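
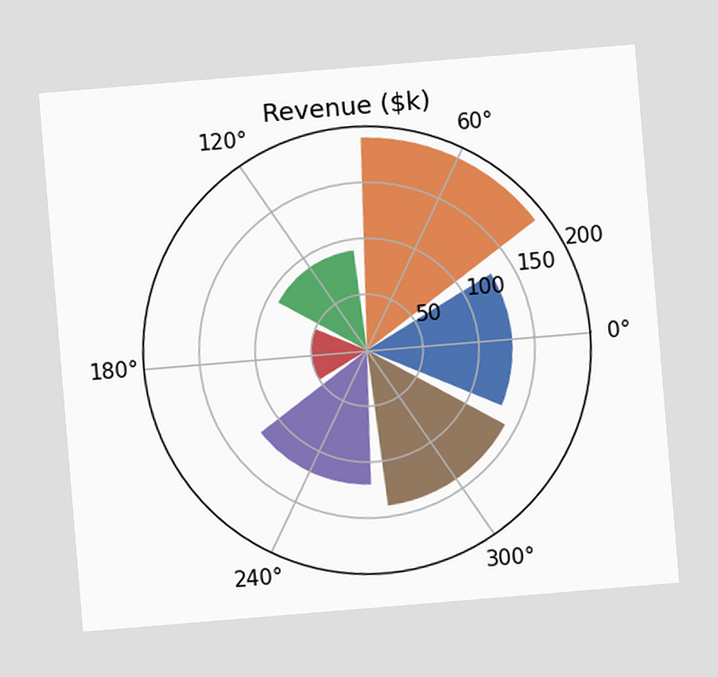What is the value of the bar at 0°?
The chart is tilted about 5° counter-clockwise. The bar at 0° reaches $130k on the radial axis.

$130k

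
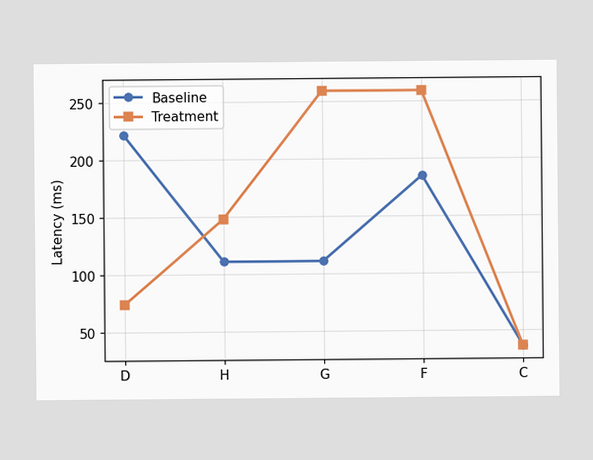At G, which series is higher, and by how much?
Treatment, by 148ms

At G, Treatment sits above the other line by 148ms.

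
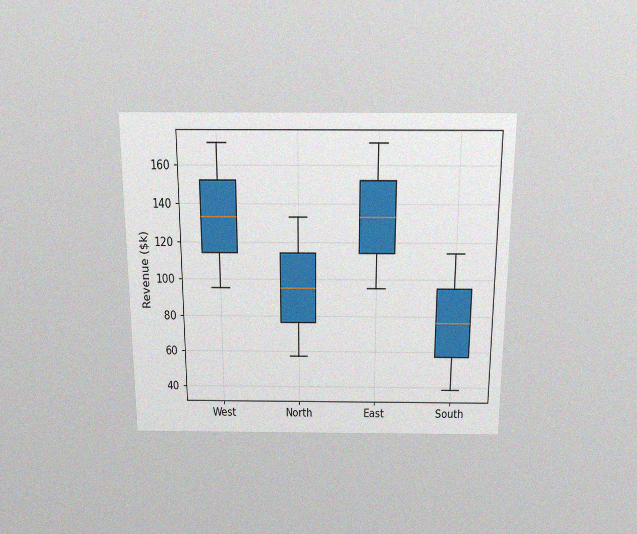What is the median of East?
$133k

The chart is viewed slightly from above, with some photo noise. The median line in the East box sits at $133k.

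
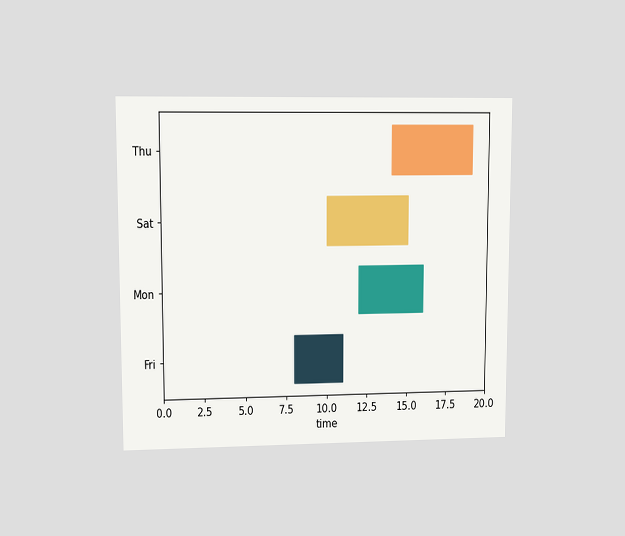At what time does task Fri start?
The chart is viewed at a slight angle. The Fri bar begins at t=8.

8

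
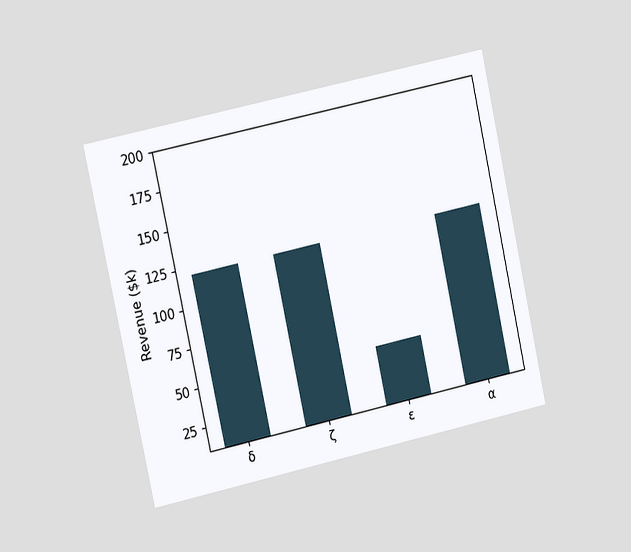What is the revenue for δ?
The chart is tilted about 12° counter-clockwise and viewed slightly from the left. Reading along the chart's y-axis, the δ bar reaches $120k.

$120k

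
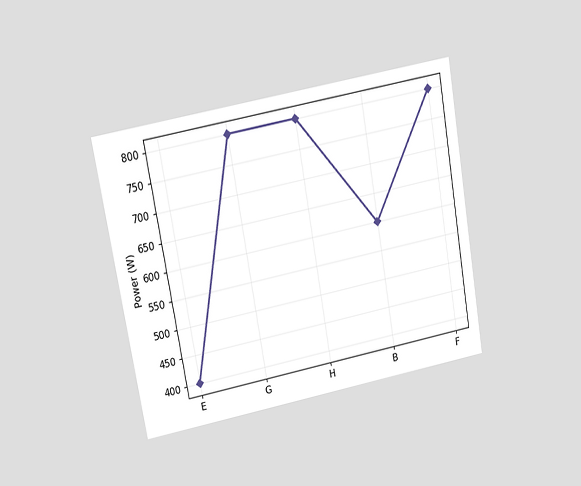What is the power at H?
The chart is tilted about 10° counter-clockwise and viewed slightly from above. At H, the line is at 800W.

800W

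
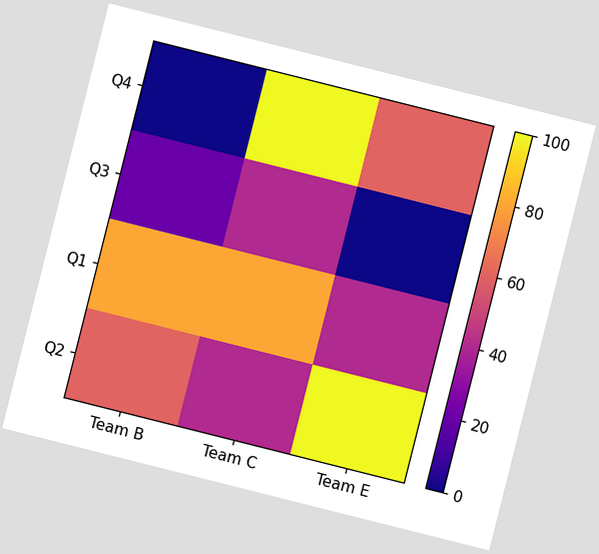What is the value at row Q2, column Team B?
The chart is tilted about 14° clockwise. Matching cell (Q2, Team B) against the colorbar gives 60.

60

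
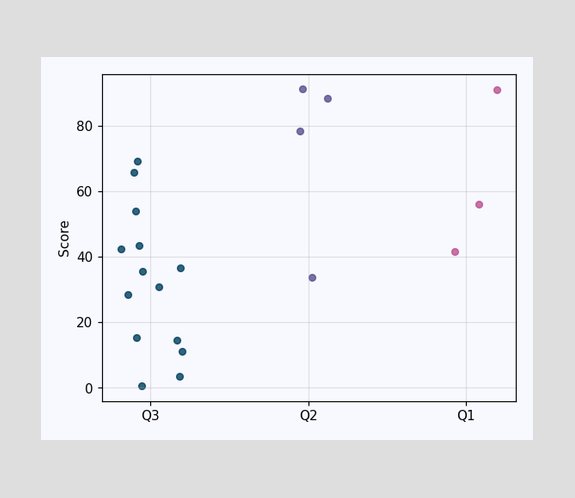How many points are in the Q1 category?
Counting the markers in the Q1 column gives 3.

3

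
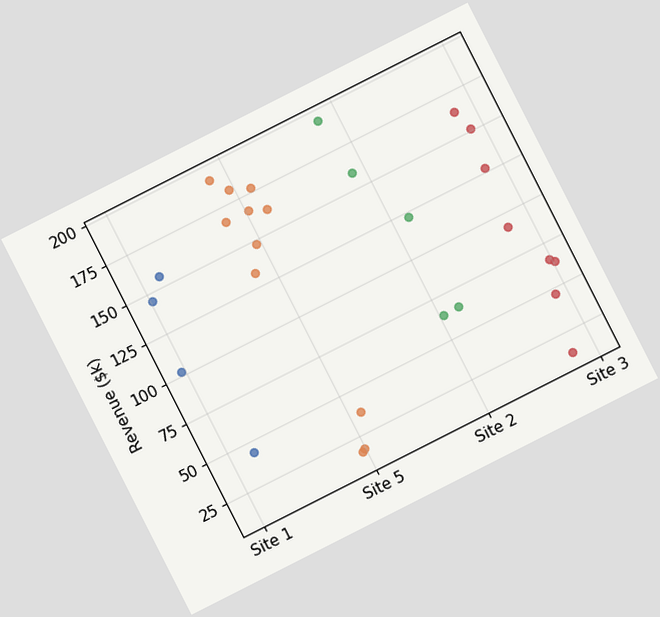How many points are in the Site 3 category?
8

The chart is tilted about 27° counter-clockwise. Counting the markers in the Site 3 column gives 8.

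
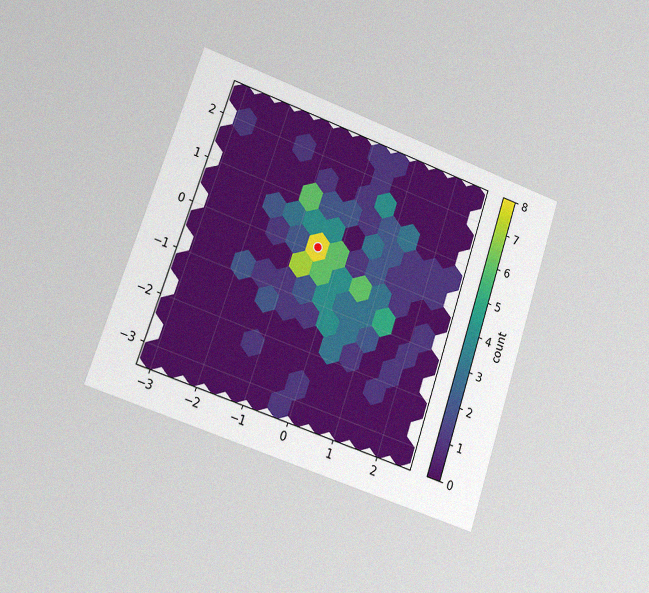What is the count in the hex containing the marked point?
The chart is tilted about 19° clockwise and viewed slightly from the left, with some photo noise. The marked hex reads 8 on the colorbar.

8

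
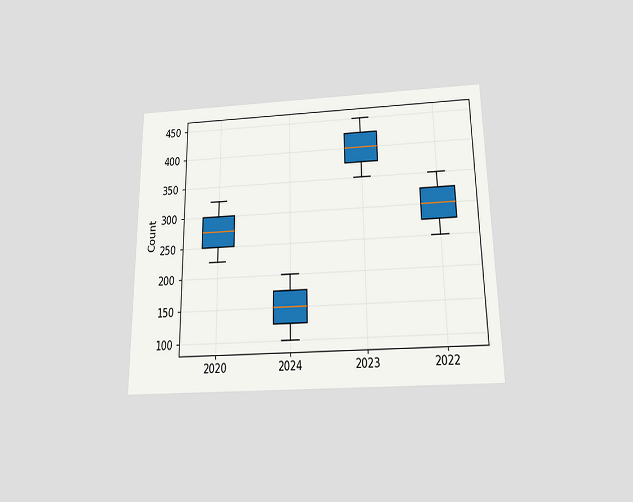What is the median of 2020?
275

The chart is viewed slightly from below. The median line in the 2020 box sits at 275.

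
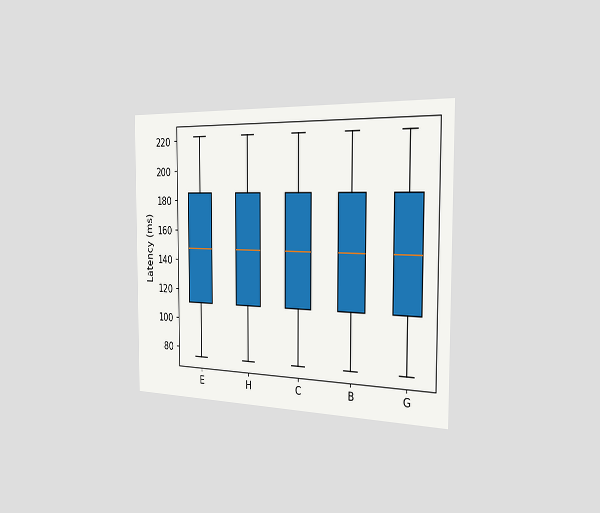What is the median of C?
The chart is viewed slightly from the right. The median line in the C box sits at 148ms.

148ms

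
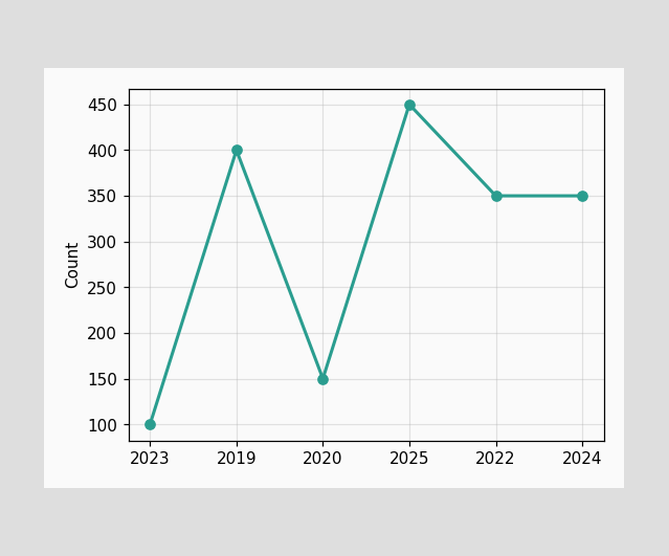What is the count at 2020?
150

At 2020, the line is at 150.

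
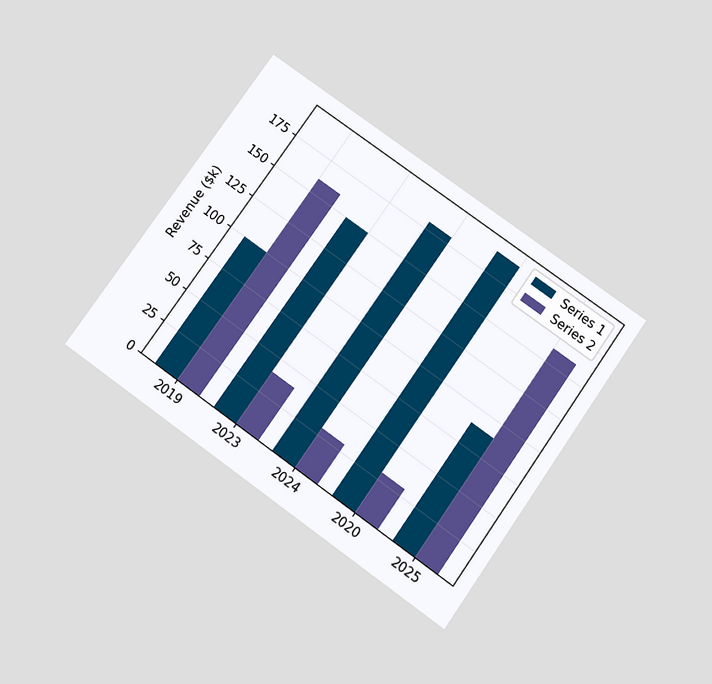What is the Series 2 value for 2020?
The chart is tilted about 35° clockwise and viewed slightly from below. The Series 2 bar at 2020 reaches $30k on the y-axis.

$30k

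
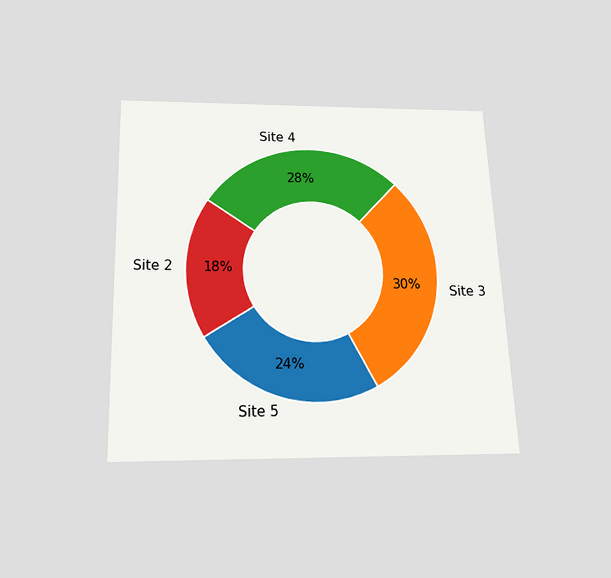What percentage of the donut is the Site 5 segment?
The chart is tilted about 2° counter-clockwise and viewed slightly from below. The Site 5 segment takes up 24% of the ring.

24%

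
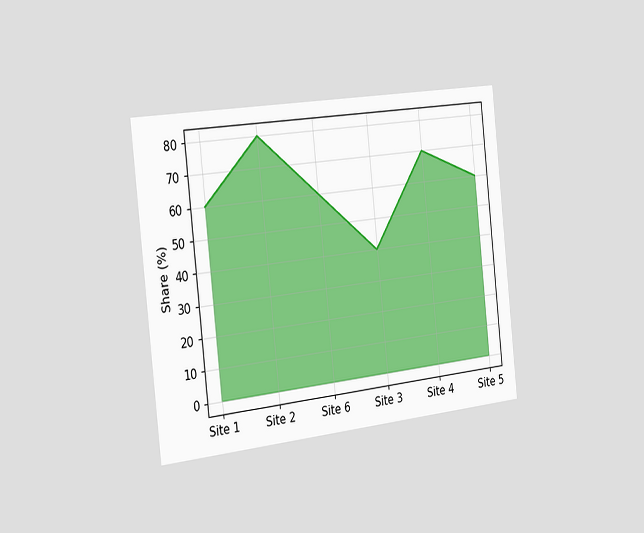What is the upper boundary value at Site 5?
60%

The chart is tilted about 6° counter-clockwise and viewed slightly from the left. At Site 5 the upper boundary is at 60%.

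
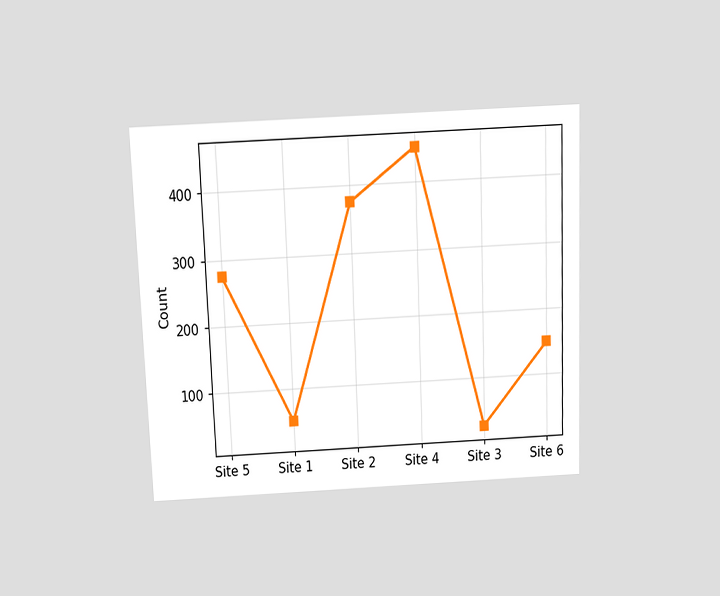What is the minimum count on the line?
The chart is tilted about 2° counter-clockwise and viewed slightly from above. The lowest point is at Site 3, and reading across to the y-axis gives 25.

25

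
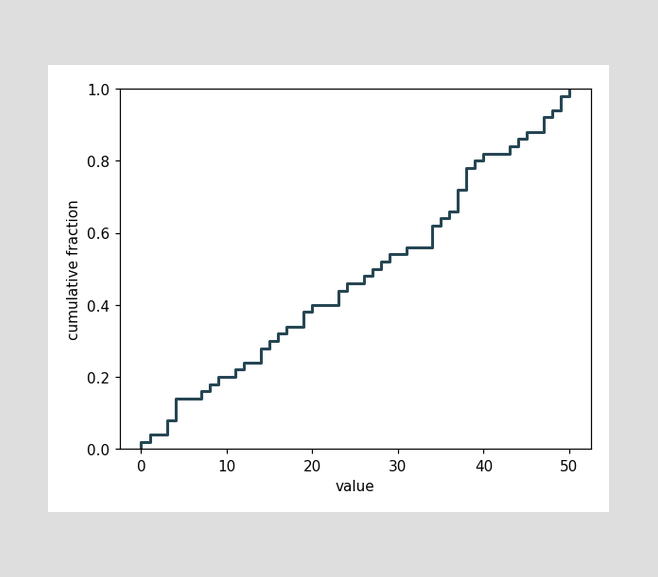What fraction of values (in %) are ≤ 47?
At x=47 the ECDF step is at 92%.

92%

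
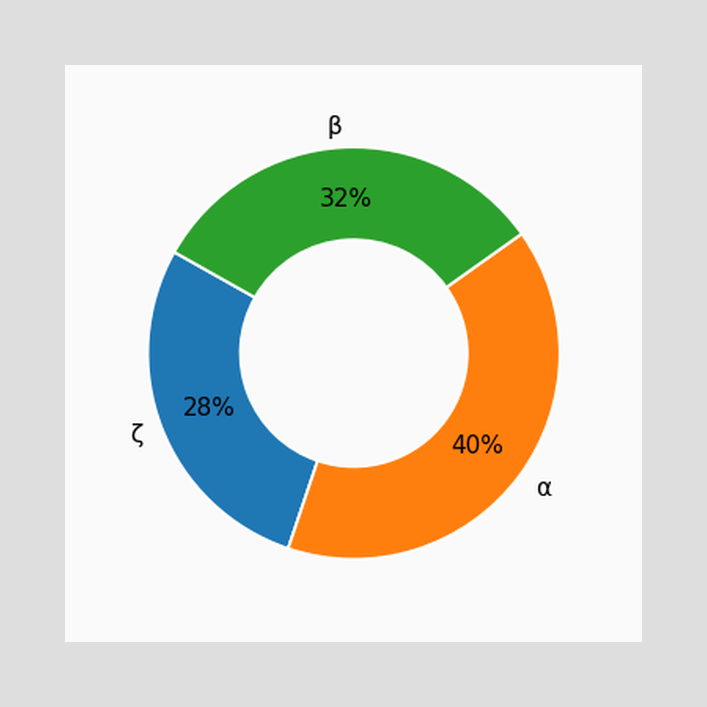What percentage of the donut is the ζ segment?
28%

The ζ segment takes up 28% of the ring.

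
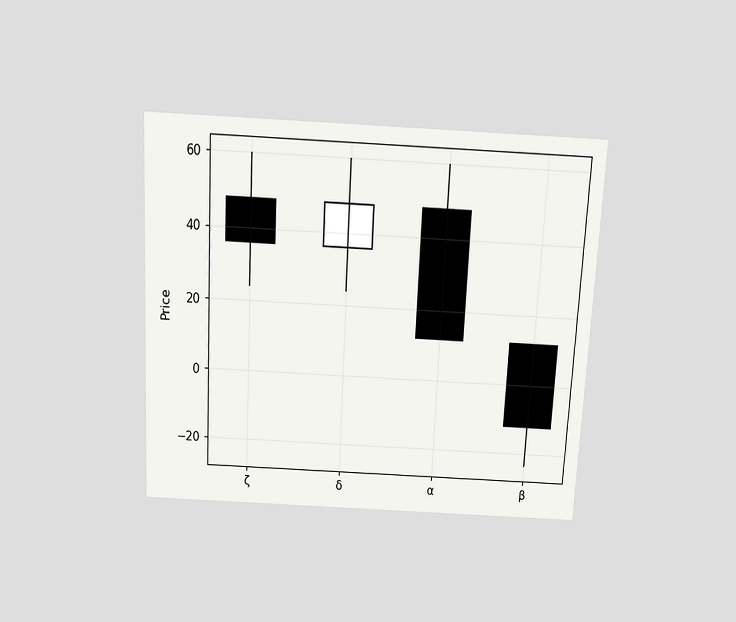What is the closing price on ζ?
The chart is tilted about 3° clockwise and viewed slightly from above. The ζ candle closes at 36.

36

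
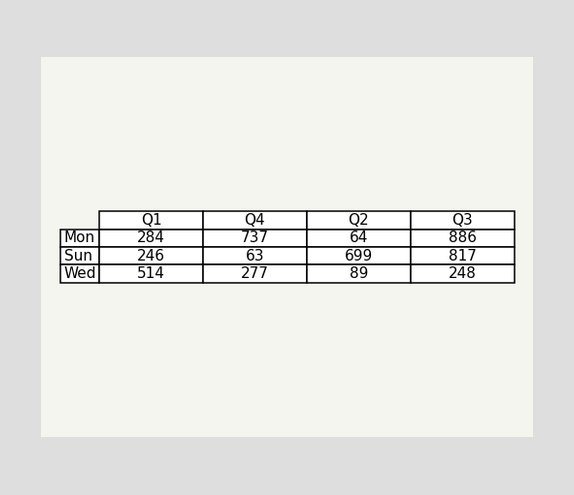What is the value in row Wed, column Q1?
514

The (Wed, Q1) cell reads 514.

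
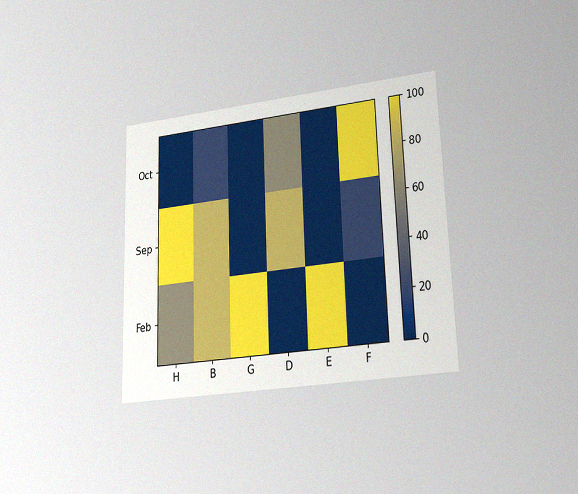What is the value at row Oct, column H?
The chart is viewed at a slight angle, with some photo noise. Matching cell (Oct, H) against the colorbar gives 0.

0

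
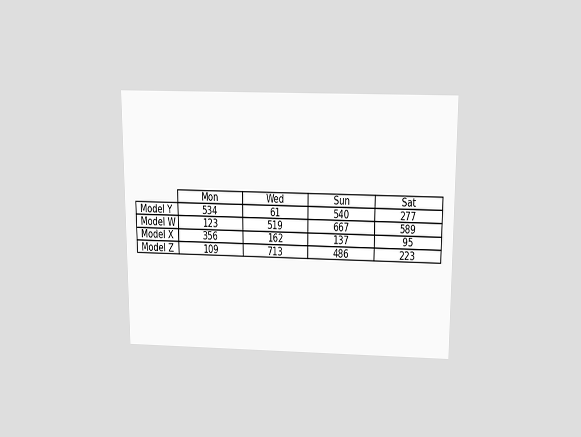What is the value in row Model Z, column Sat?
223

The chart is viewed slightly from above. The (Model Z, Sat) cell reads 223.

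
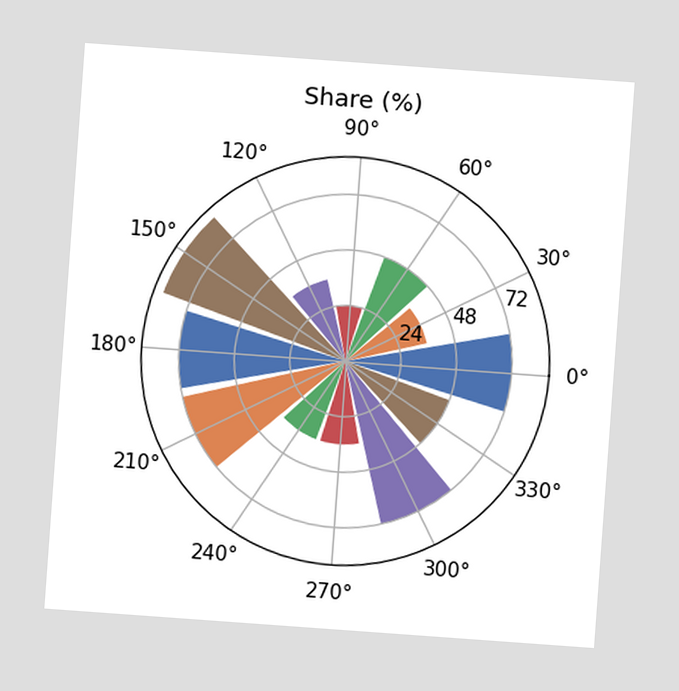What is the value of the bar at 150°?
The chart is tilted about 4° clockwise. The bar at 150° reaches 84% on the radial axis.

84%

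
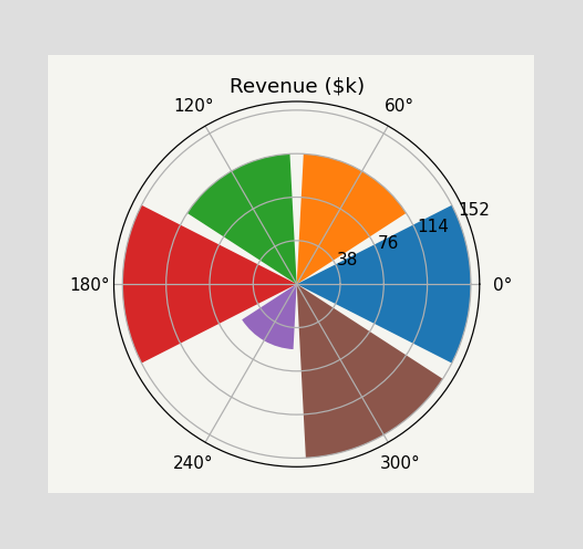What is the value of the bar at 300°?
The bar at 300° reaches $152k on the radial axis.

$152k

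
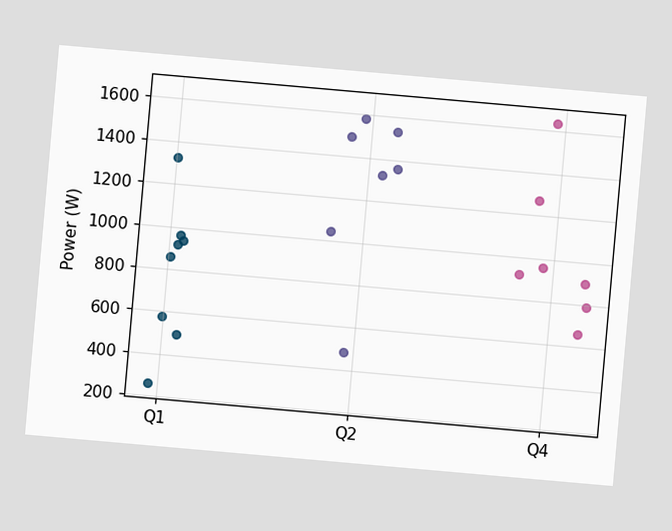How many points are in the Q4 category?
The chart is tilted about 5° clockwise. Counting the markers in the Q4 column gives 7.

7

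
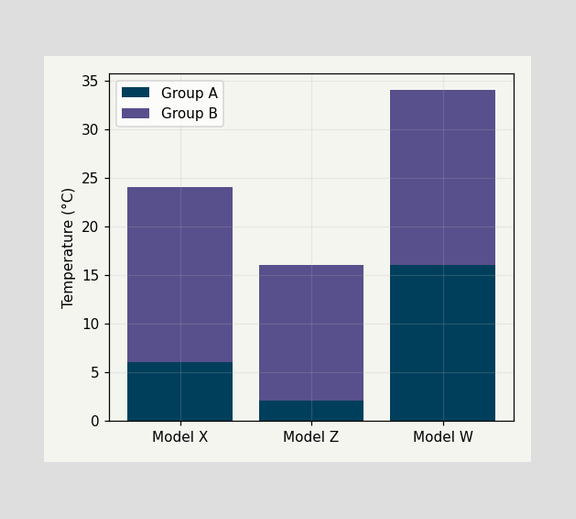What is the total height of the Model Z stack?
16°C

The Model Z stack's top reaches 16°C on the y-axis.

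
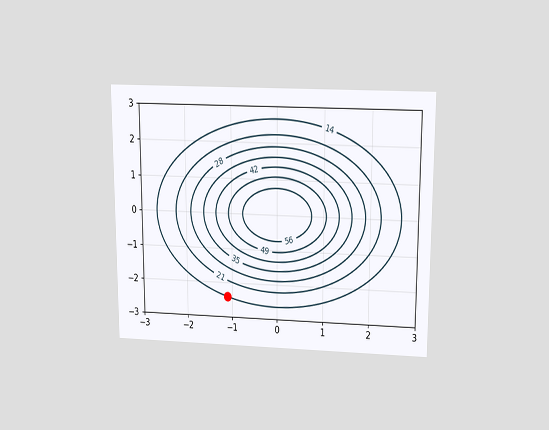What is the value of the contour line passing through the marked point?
14

The chart is viewed slightly from above. The marked point sits on the contour labelled 14.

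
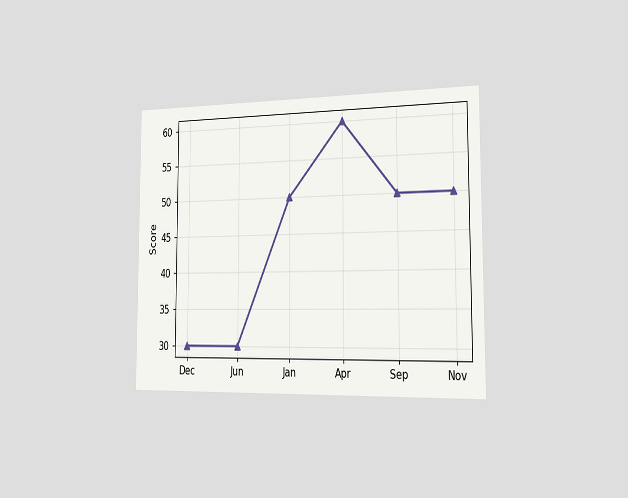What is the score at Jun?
The chart is viewed slightly from the right. At Jun, the line is at 30.

30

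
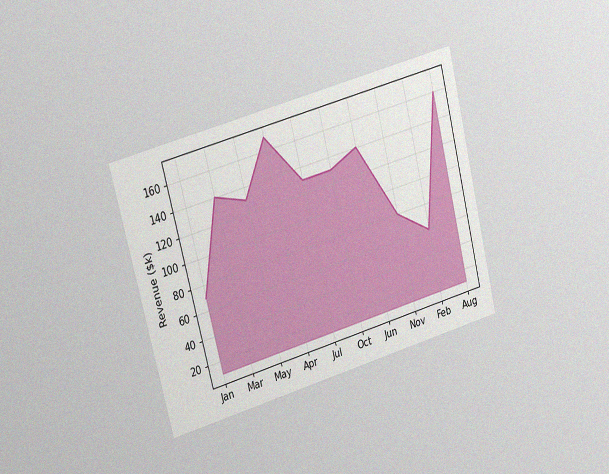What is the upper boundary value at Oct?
$130k

The chart is tilted about 15° counter-clockwise and viewed slightly from the left, with some photo noise. At Oct the upper boundary is at $130k.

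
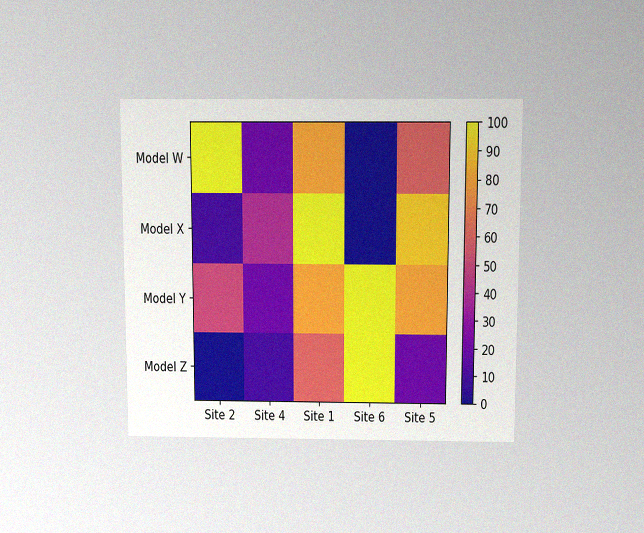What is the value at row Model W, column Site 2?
The chart is viewed slightly from above, with some photo noise. Matching cell (Model W, Site 2) against the colorbar gives 100.

100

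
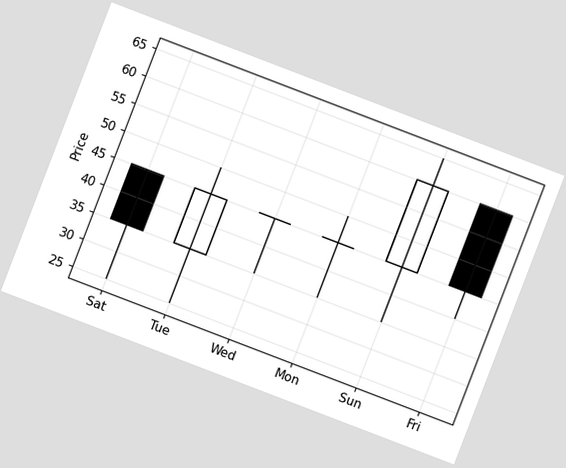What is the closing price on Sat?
35

The chart is tilted about 21° clockwise. The Sat candle closes at 35.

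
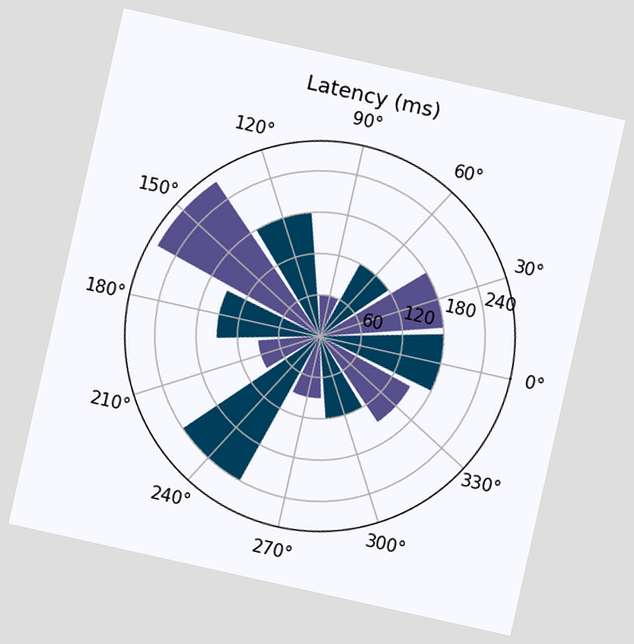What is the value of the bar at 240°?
The chart is tilted about 13° clockwise. The bar at 240° reaches 240ms on the radial axis.

240ms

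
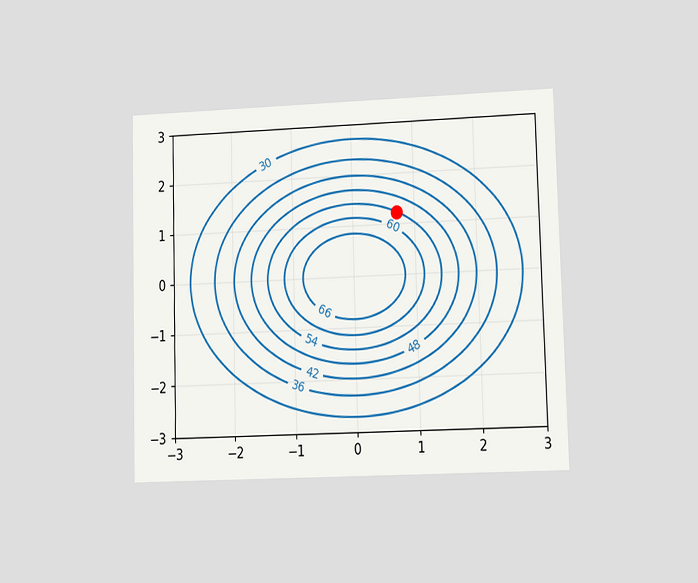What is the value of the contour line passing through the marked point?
54

The chart is viewed at a slight angle. The marked point sits on the contour labelled 54.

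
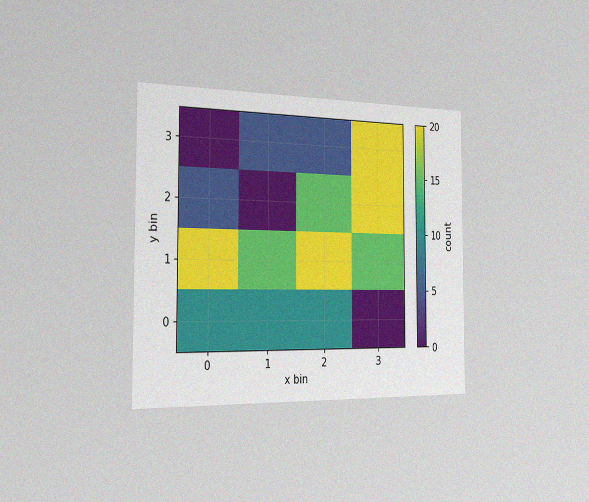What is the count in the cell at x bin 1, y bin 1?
15

The chart is viewed slightly from the left, with some photo noise. Matching the cell (1, 1) against the colorbar gives 15.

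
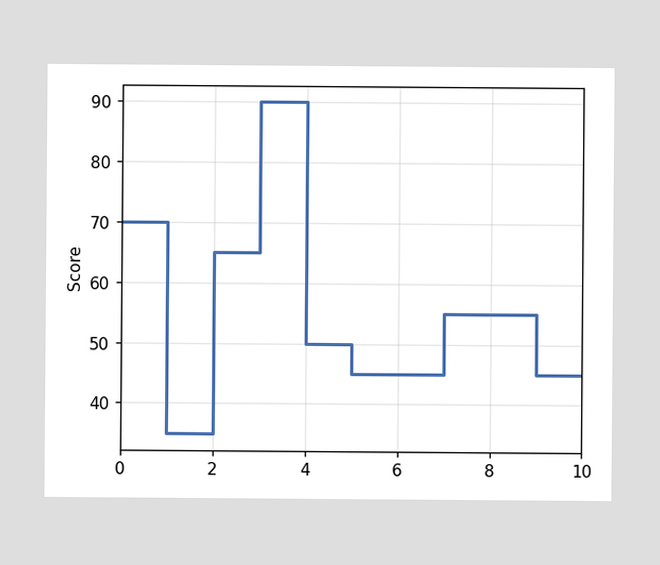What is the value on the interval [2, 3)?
On [2, 3) the step sits at 65.

65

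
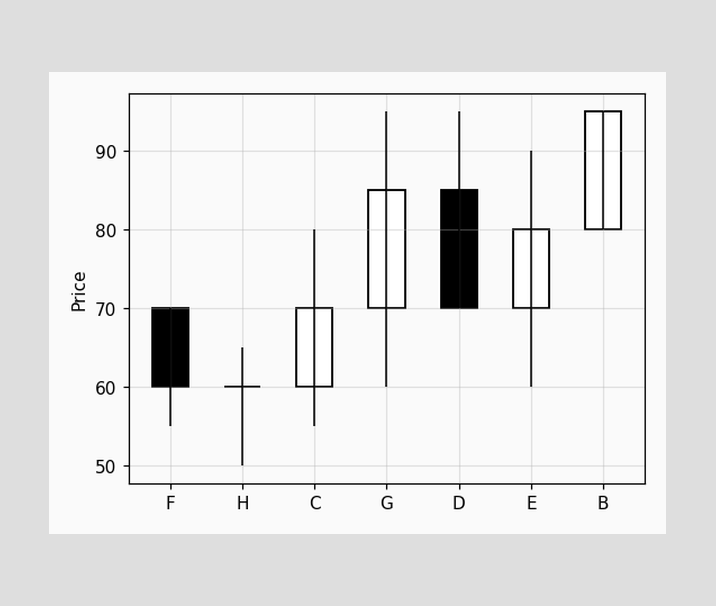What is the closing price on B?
95

The B candle closes at 95.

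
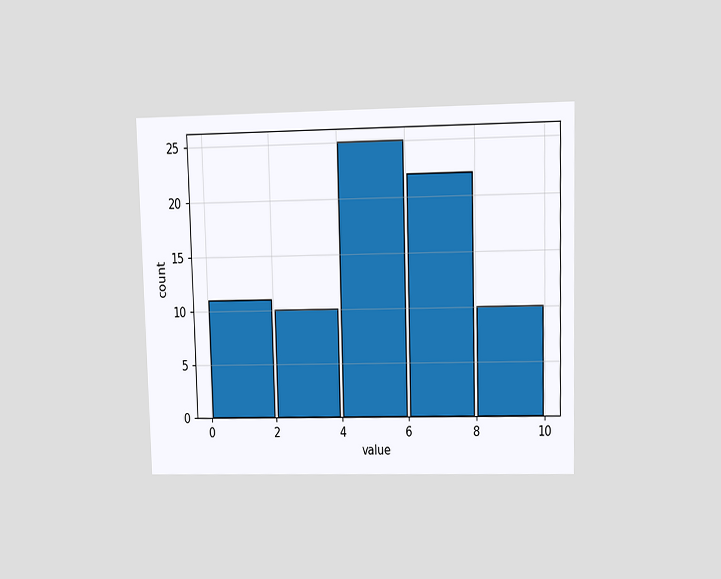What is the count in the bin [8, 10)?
10

The chart is viewed at a slight angle. The [8, 10) bin has height 10.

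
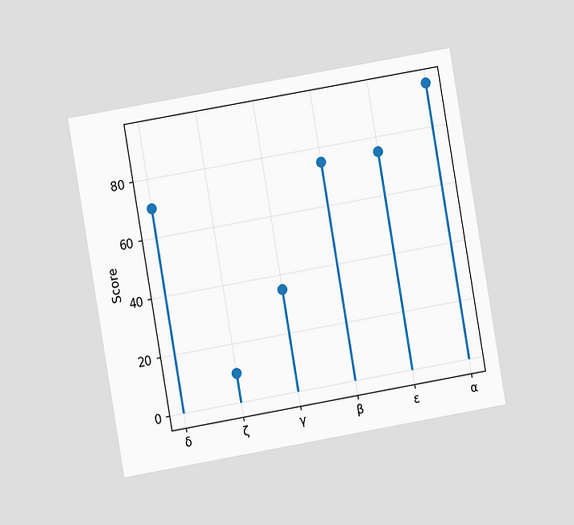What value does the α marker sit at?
95

The chart is tilted about 10° counter-clockwise and viewed at a slight angle. The α marker sits at 95.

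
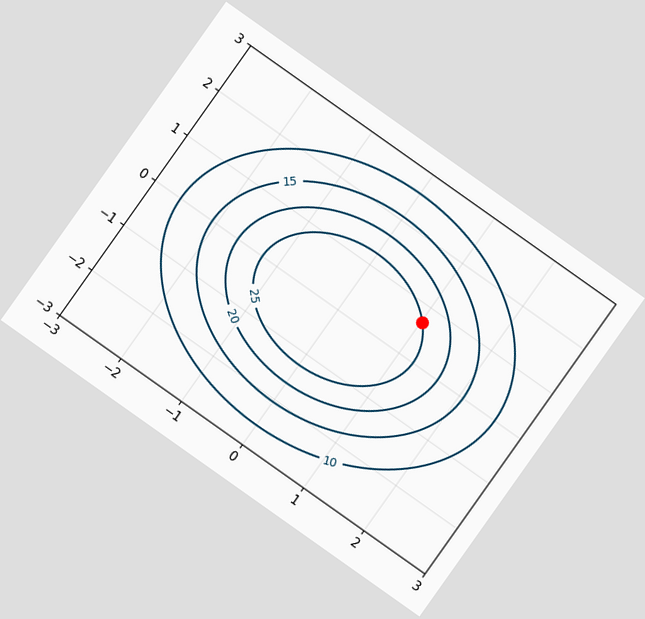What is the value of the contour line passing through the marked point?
25

The chart is tilted about 35° clockwise. The marked point sits on the contour labelled 25.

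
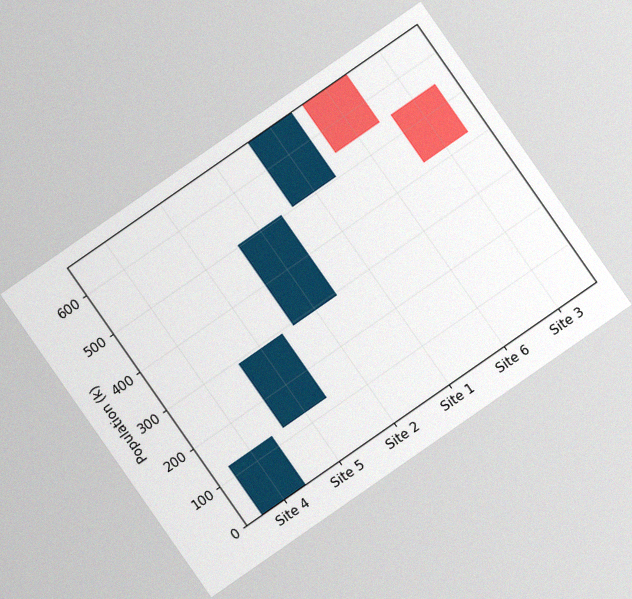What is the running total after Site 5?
The chart is tilted about 35° counter-clockwise, with some photo noise. After Site 5 the running total reaches 294k.

294k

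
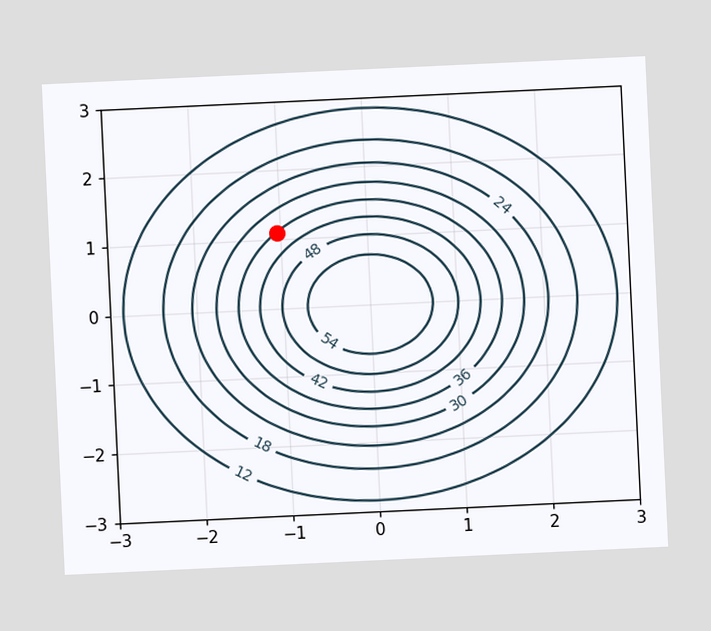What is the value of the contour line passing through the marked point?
The chart is tilted about 3° counter-clockwise. The marked point sits on the contour labelled 36.

36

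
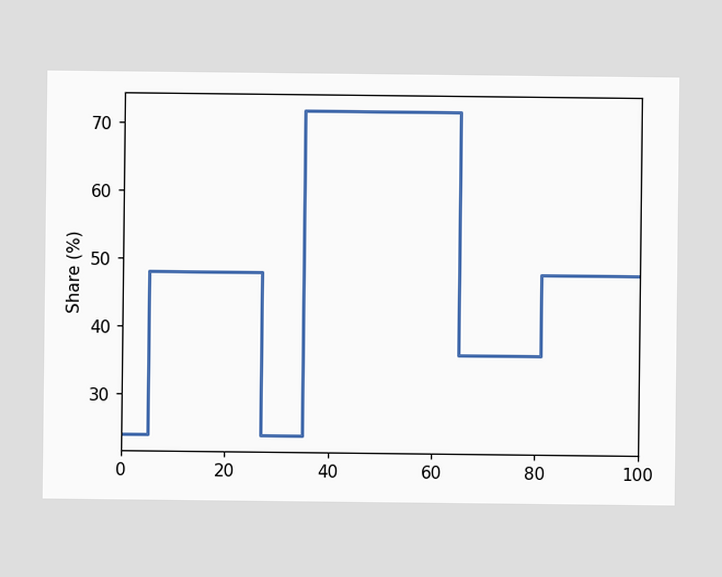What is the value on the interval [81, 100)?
On [81, 100) the step sits at 48%.

48%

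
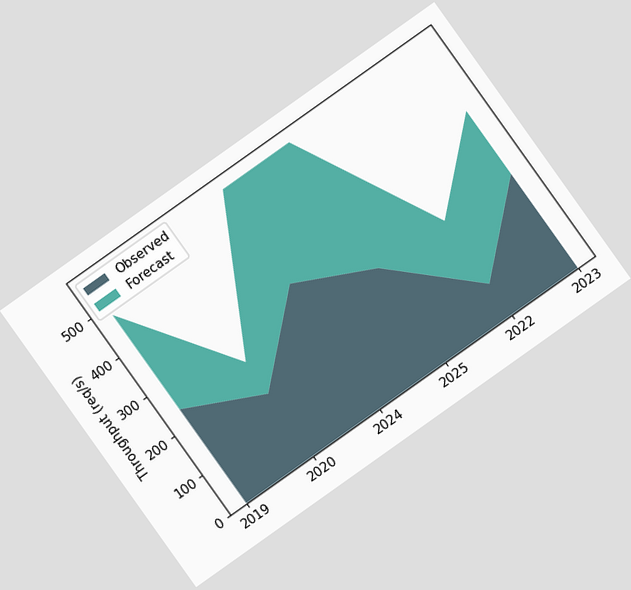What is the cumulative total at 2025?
560req/s

The chart is tilted about 35° counter-clockwise. The stacked total at 2025 reaches 560req/s.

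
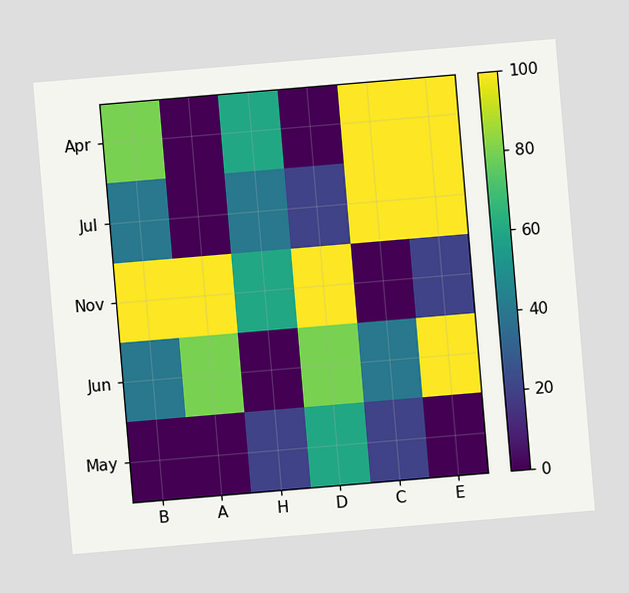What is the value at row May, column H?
The chart is tilted about 5° counter-clockwise. Matching cell (May, H) against the colorbar gives 20.

20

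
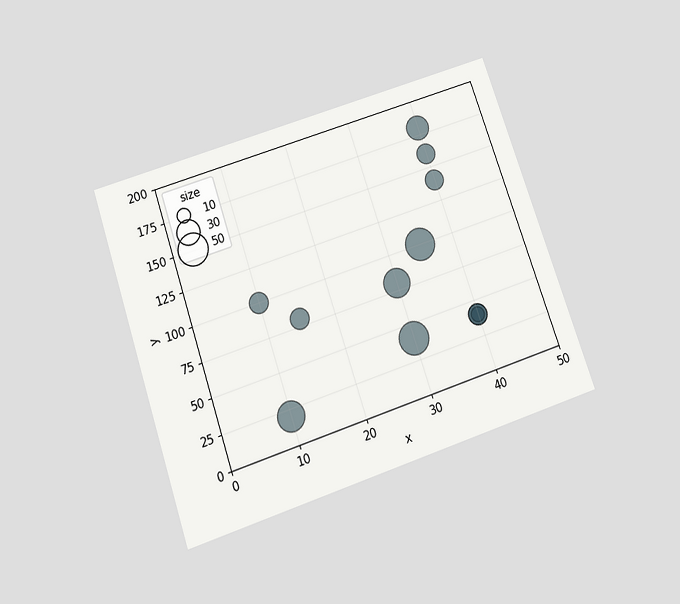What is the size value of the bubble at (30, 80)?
The chart is tilted about 19° counter-clockwise and viewed slightly from below. Matching the bubble at (30, 80) against the size legend gives 40.

40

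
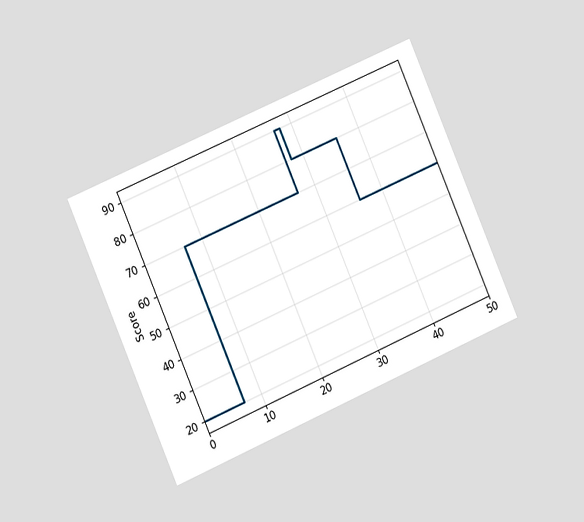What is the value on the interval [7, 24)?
70

The chart is tilted about 23° counter-clockwise and viewed at a slight angle. On [7, 24) the step sits at 70.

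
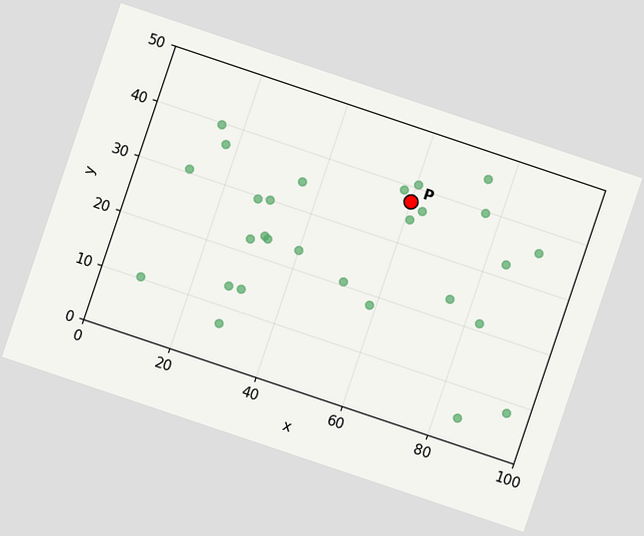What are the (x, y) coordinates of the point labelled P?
The chart is tilted about 19° clockwise. Following the gridlines from P to each axis, P sits at (60, 37.5).

(60, 37.5)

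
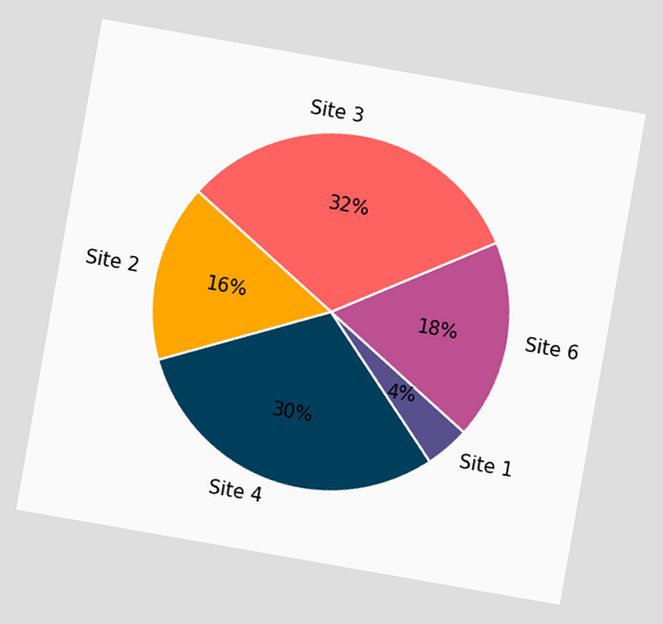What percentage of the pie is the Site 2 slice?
16%

The chart is tilted about 10° clockwise. The Site 2 slice takes up 16% of the pie.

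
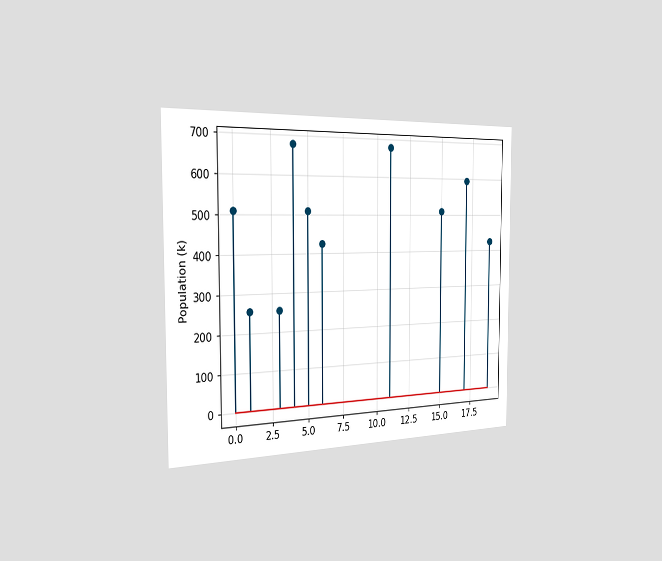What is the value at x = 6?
The chart is viewed slightly from the left. The stem at x=6 reaches 425k.

425k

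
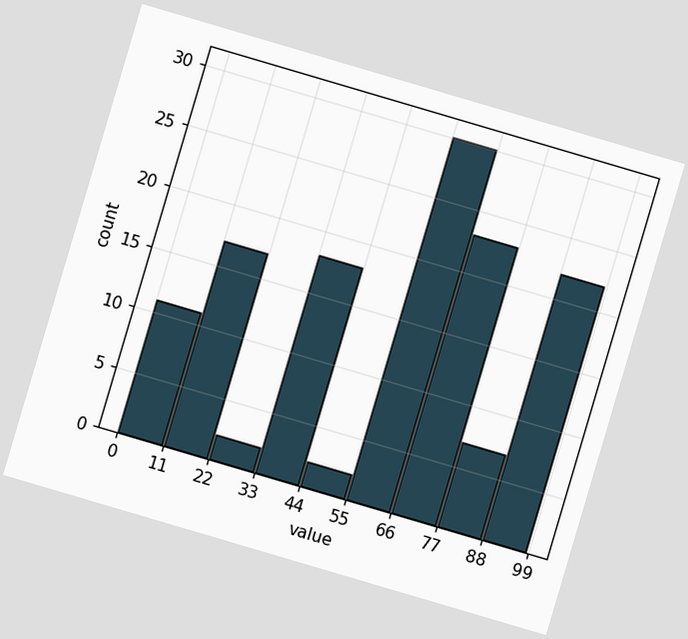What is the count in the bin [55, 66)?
The chart is tilted about 16° clockwise. The [55, 66) bin has height 30.

30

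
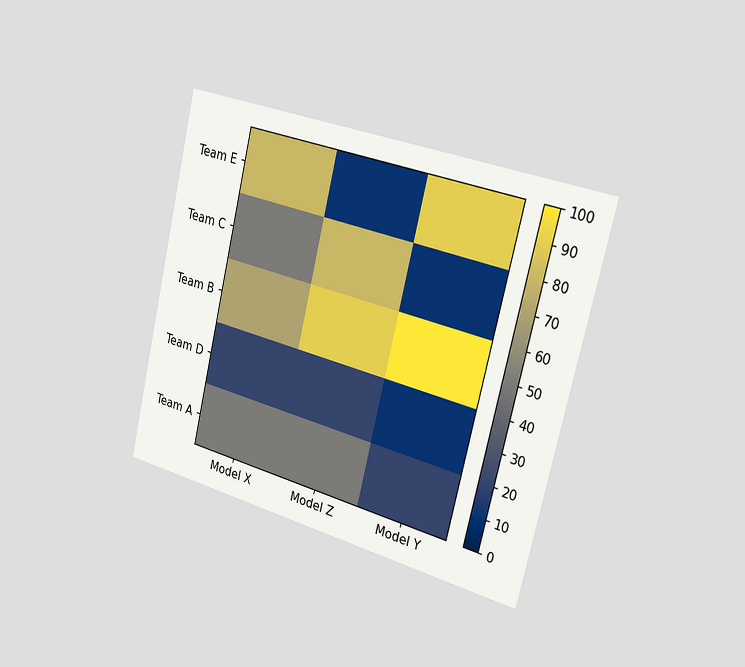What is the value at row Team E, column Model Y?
90

The chart is tilted about 14° clockwise and viewed slightly from the right. Matching cell (Team E, Model Y) against the colorbar gives 90.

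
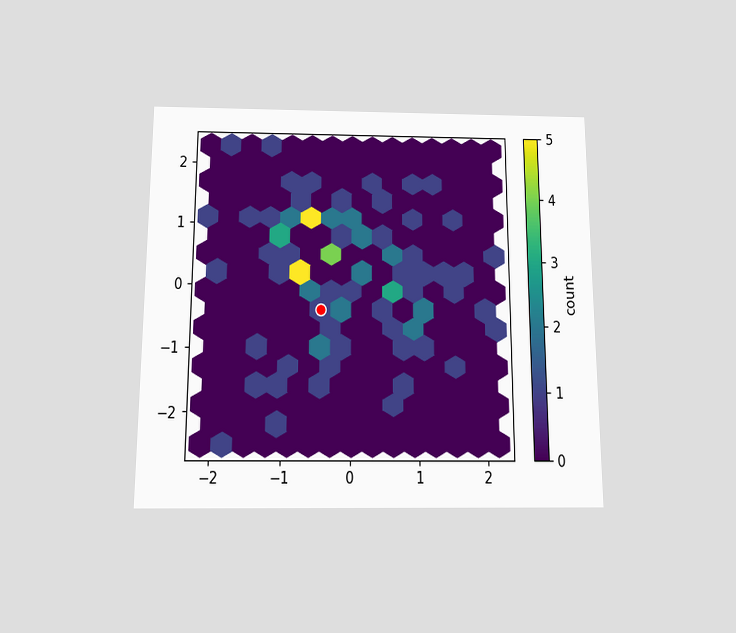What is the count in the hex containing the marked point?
1

The chart is viewed slightly from below. The marked hex reads 1 on the colorbar.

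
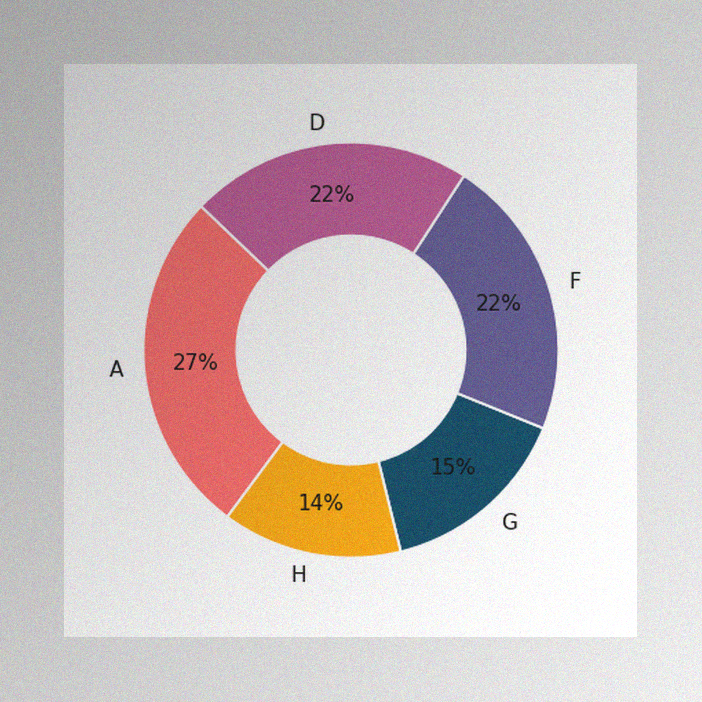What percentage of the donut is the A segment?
The image has some photo noise and uneven lighting. The A segment takes up 27% of the ring.

27%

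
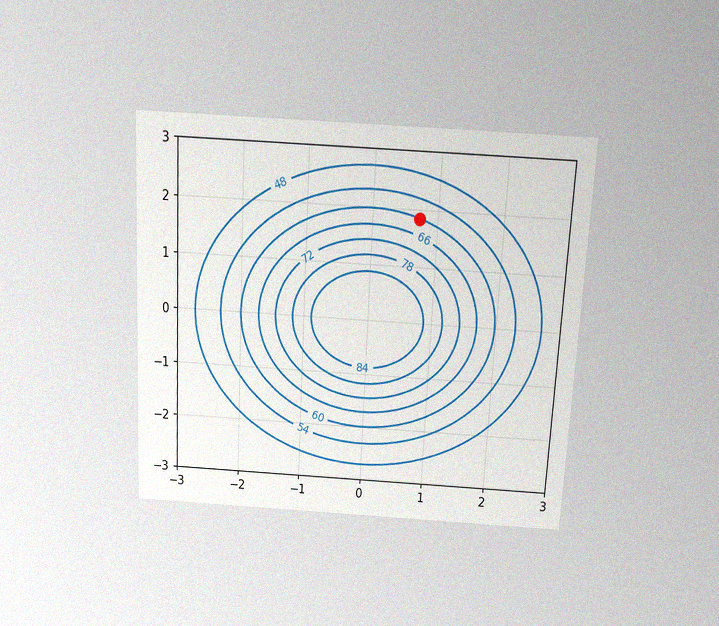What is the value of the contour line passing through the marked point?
60

The chart is tilted about 3° clockwise and viewed slightly from above, with some photo noise. The marked point sits on the contour labelled 60.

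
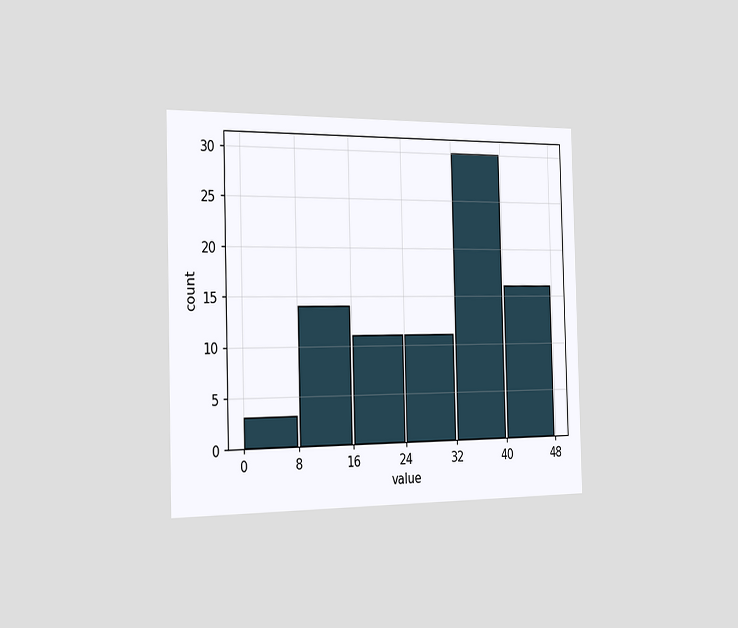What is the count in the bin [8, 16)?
The chart is viewed slightly from the left. The [8, 16) bin has height 14.

14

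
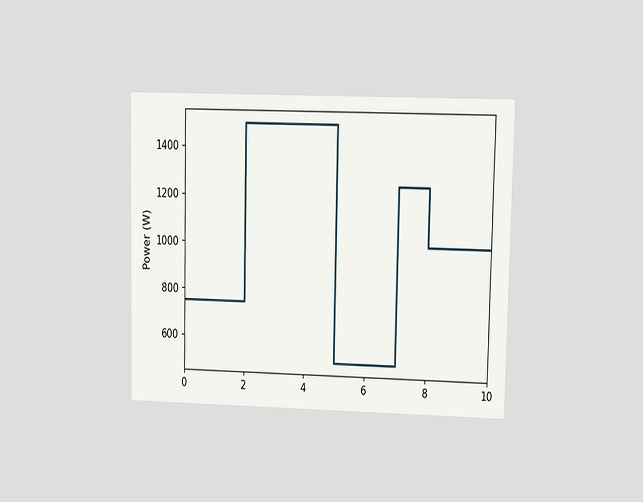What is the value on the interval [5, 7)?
The chart is viewed at a slight angle. On [5, 7) the step sits at 500W.

500W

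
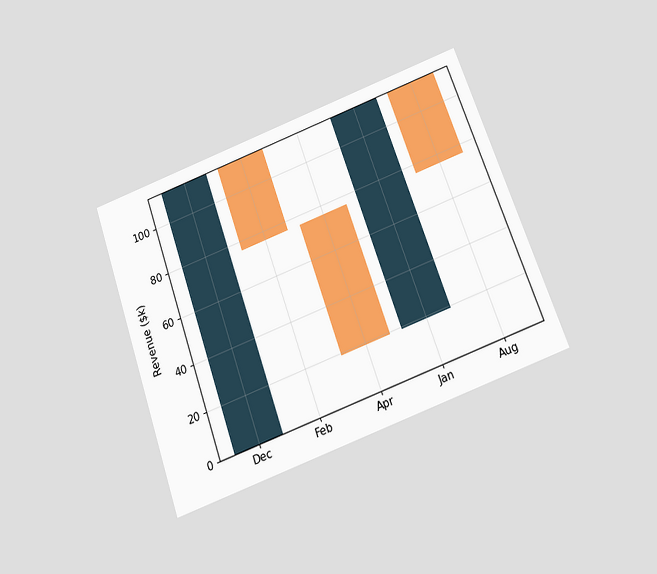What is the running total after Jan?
The chart is tilted about 19° counter-clockwise and viewed slightly from below. After Jan the running total reaches $114k.

$114k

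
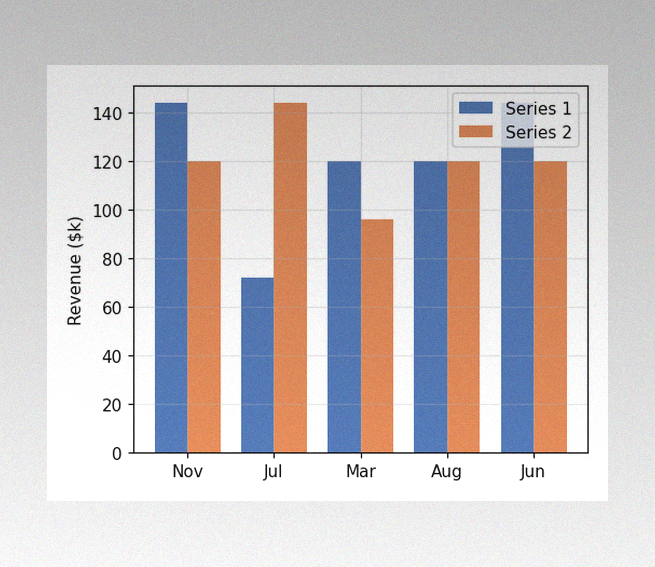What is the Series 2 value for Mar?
The image has some photo noise and uneven lighting. The Series 2 bar at Mar reaches $96k on the y-axis.

$96k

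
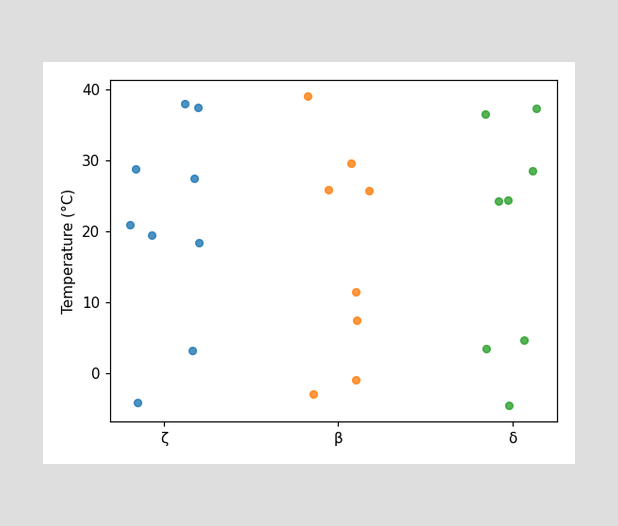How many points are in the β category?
Counting the markers in the β column gives 8.

8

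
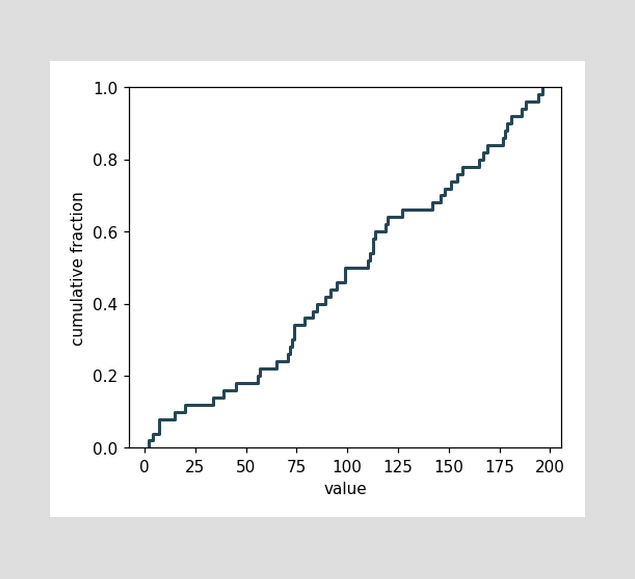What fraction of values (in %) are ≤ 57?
22%

At x=57 the ECDF step is at 22%.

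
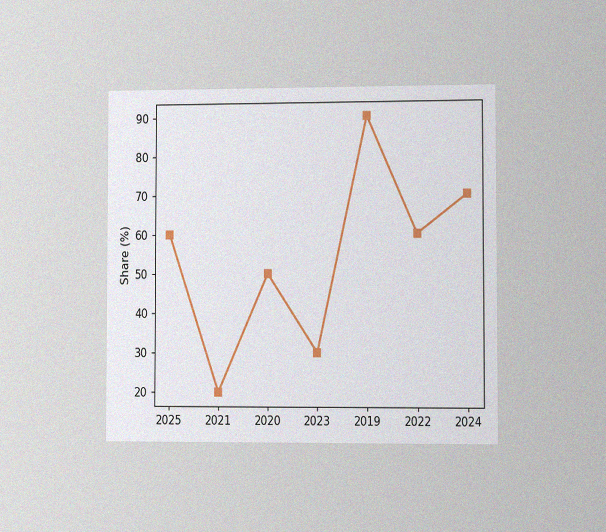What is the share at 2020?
The chart is viewed slightly from the right, with some photo noise. At 2020, the line is at 50%.

50%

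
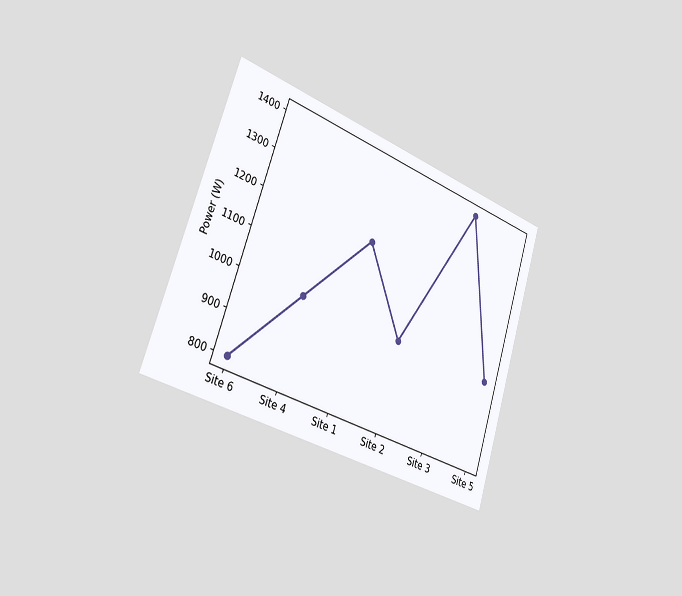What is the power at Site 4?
1000W

The chart is tilted about 18° clockwise and viewed slightly from the left. At Site 4, the line is at 1000W.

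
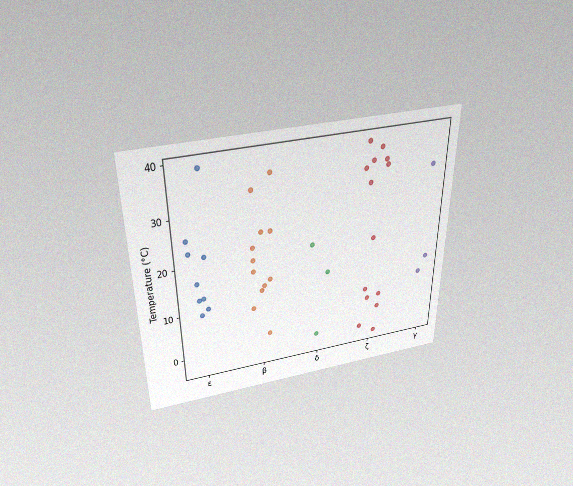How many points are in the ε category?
The chart is viewed slightly from above, with some photo noise. Counting the markers in the ε column gives 9.

9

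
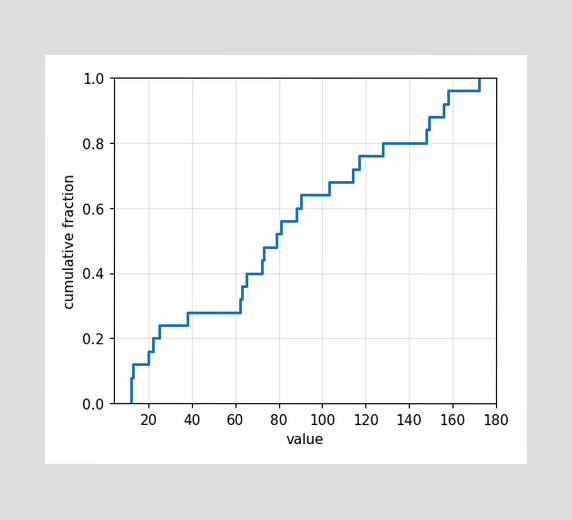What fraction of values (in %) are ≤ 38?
28%

At x=38 the ECDF step is at 28%.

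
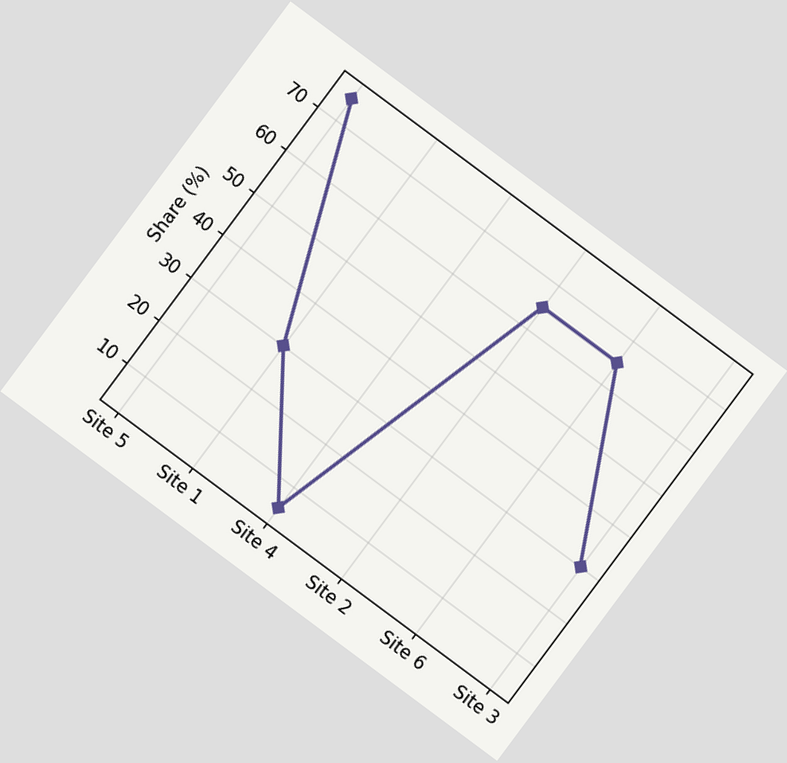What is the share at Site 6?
The chart is tilted about 37° clockwise. At Site 6, the line is at 65%.

65%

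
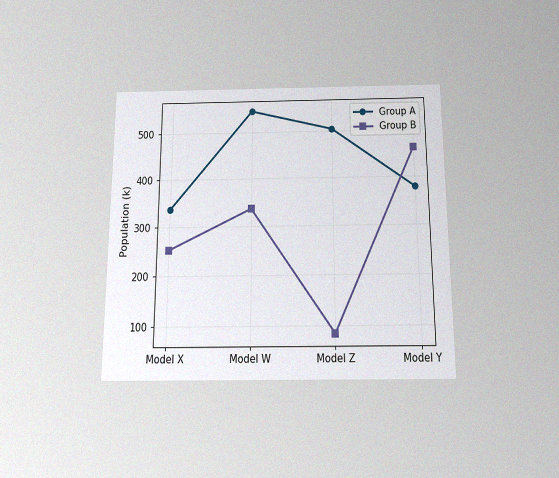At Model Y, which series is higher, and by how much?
The chart is viewed slightly from below, with some photo noise. At Model Y, Group B sits above the other line by 84k.

Group B, by 84k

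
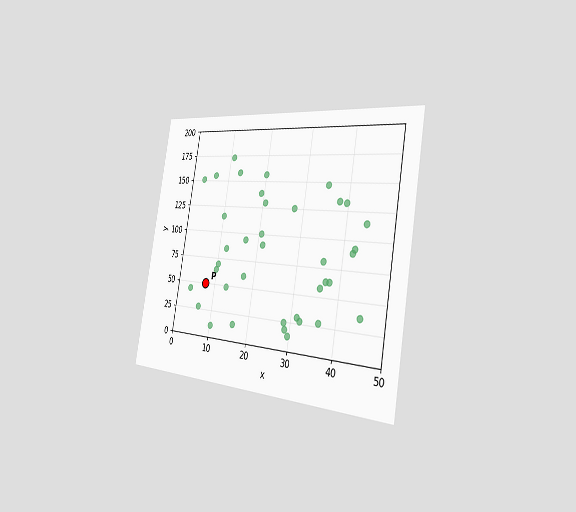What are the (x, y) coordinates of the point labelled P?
The chart is tilted about 10° clockwise and viewed slightly from the right. Following the gridlines from P to each axis, P sits at (7.5, 50).

(7.5, 50)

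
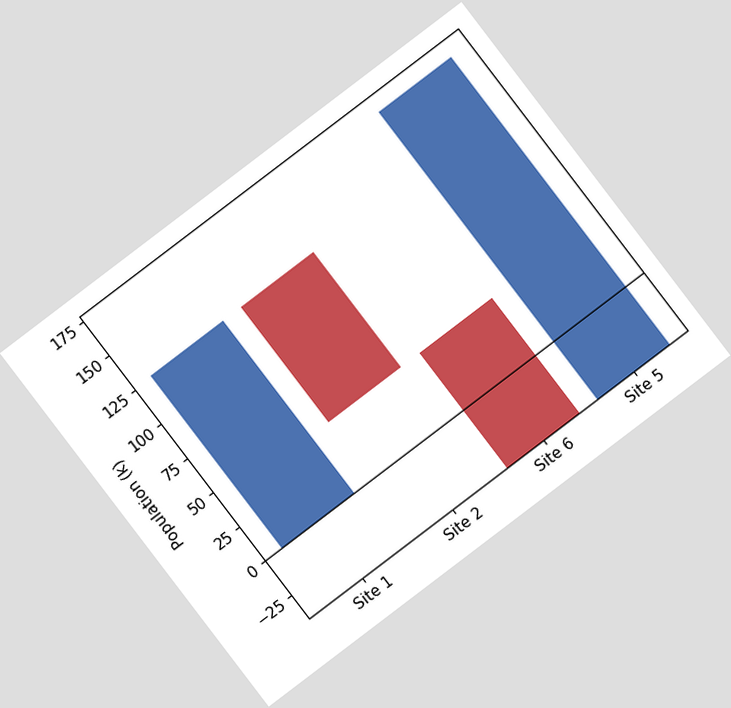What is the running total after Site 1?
The chart is tilted about 37° counter-clockwise. After Site 1 the running total reaches 126k.

126k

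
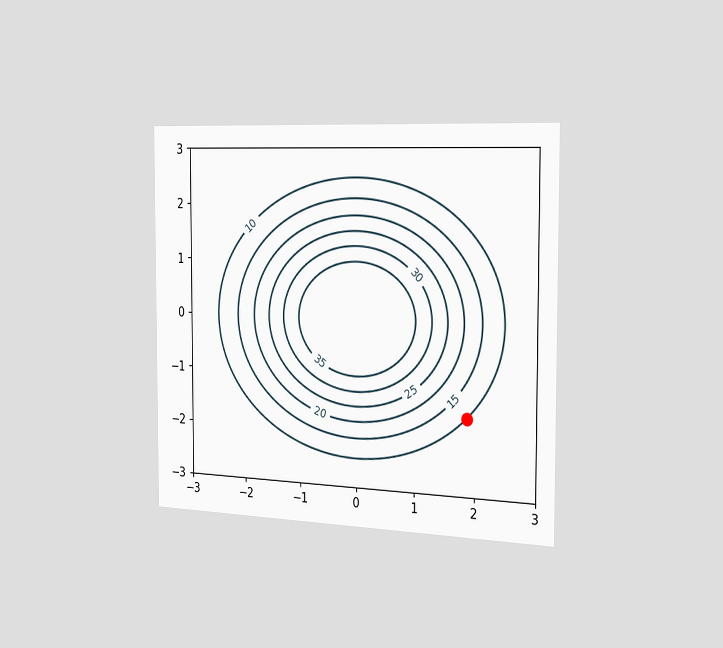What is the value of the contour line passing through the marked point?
10

The chart is viewed slightly from the right. The marked point sits on the contour labelled 10.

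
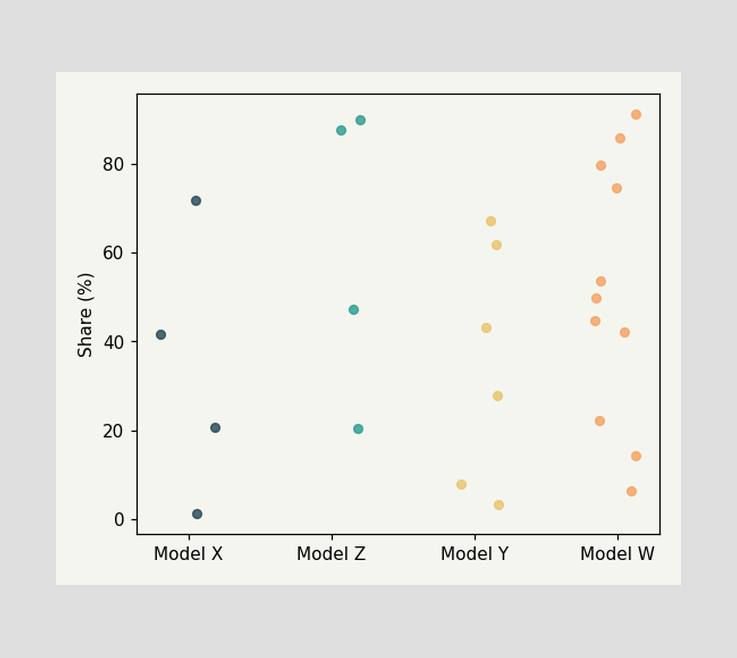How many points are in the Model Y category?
6

Counting the markers in the Model Y column gives 6.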